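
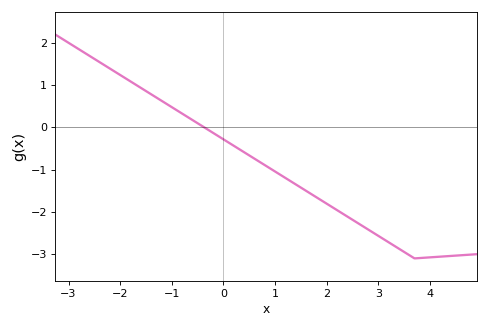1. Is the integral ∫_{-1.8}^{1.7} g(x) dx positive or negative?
negative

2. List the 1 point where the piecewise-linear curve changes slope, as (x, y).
(3.7, -3.1)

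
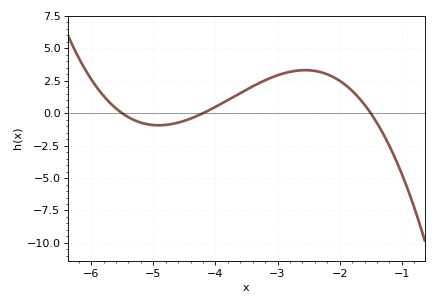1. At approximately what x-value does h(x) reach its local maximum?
-2.56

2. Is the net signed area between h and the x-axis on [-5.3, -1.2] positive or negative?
positive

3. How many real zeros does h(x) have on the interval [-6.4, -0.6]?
3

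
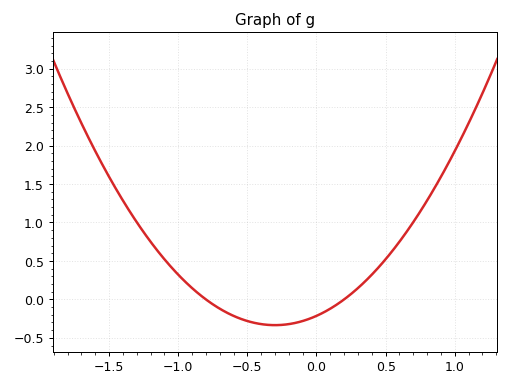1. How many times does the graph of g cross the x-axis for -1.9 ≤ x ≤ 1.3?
2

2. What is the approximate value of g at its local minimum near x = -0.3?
-0.35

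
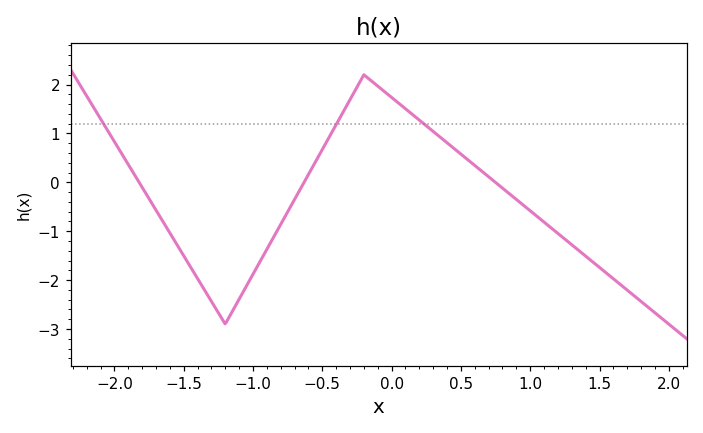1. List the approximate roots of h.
-1.82, -0.631, 0.749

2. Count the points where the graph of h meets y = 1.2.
3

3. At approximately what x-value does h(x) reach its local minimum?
-1.2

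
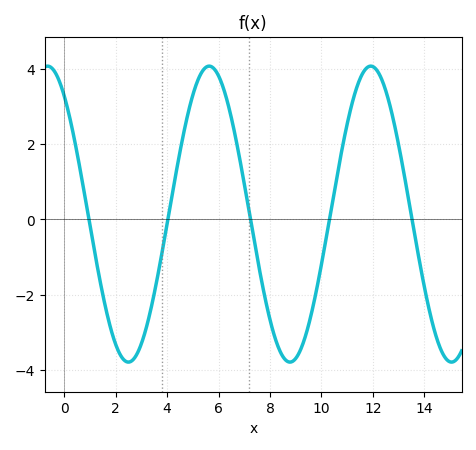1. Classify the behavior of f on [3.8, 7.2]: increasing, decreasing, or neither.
neither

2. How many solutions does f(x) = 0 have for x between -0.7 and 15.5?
5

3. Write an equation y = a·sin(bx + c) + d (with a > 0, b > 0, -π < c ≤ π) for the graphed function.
y = 3.93sin(1x + 2.22) + 0.14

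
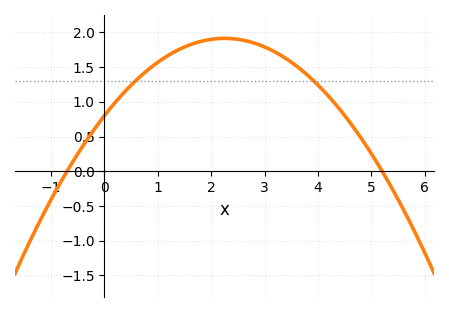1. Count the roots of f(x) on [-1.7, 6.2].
2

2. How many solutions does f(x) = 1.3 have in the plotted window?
2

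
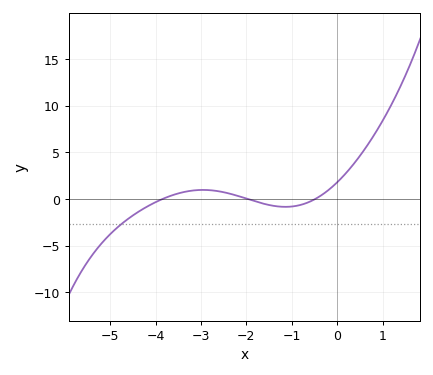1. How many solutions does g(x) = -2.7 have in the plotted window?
1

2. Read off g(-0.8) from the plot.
-0.5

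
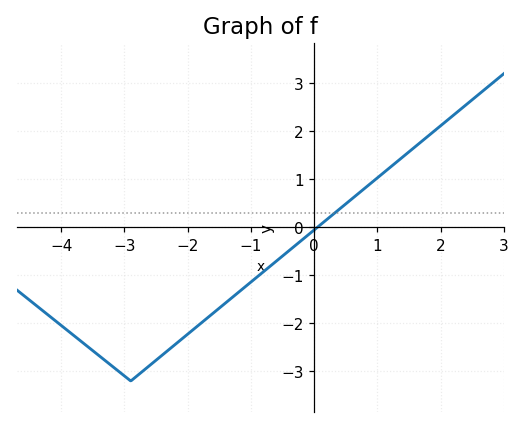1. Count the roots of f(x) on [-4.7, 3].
1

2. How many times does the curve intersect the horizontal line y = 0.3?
1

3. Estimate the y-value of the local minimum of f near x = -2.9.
-3.2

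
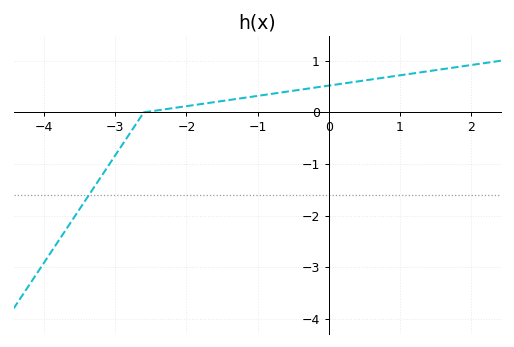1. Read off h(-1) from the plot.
0.318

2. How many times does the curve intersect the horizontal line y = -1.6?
1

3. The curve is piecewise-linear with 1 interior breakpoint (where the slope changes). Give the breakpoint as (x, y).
(-2.6, 0)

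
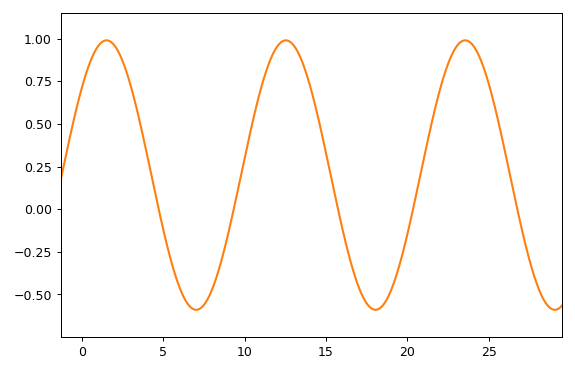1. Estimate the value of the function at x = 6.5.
-0.56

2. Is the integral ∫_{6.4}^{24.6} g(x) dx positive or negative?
positive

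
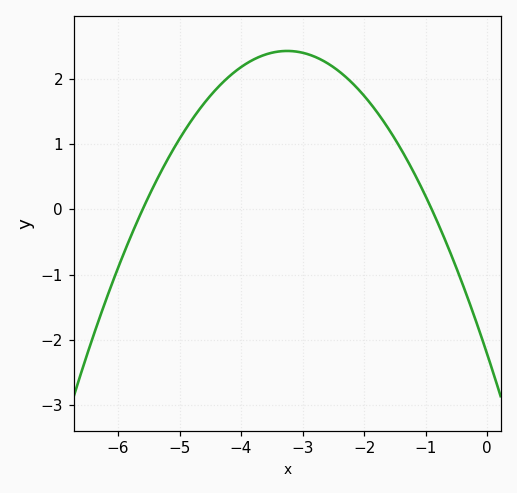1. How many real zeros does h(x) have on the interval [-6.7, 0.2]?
2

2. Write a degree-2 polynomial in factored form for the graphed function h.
y = -0.44(x + 5.6)(x + 0.9)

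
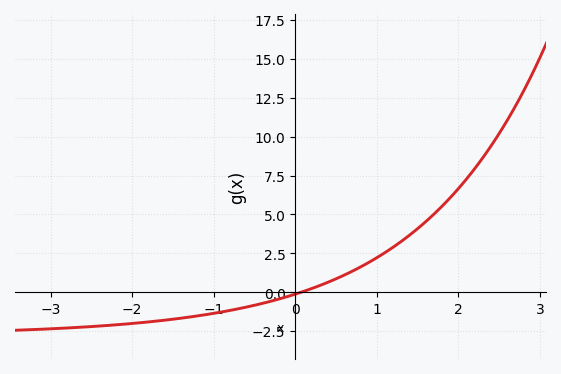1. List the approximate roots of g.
0.1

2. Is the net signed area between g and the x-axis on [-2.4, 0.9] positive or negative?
negative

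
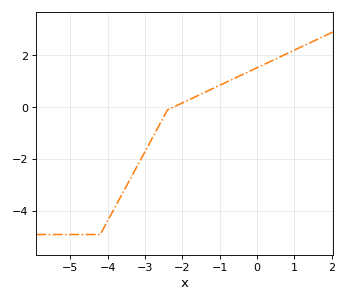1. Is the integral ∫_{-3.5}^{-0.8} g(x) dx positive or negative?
negative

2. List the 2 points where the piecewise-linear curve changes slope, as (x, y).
(-4.2, -4.9); (-2.4, -0.1)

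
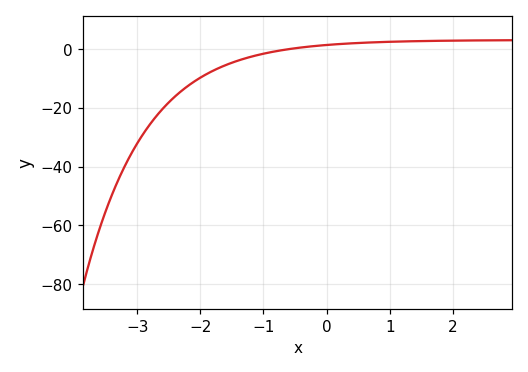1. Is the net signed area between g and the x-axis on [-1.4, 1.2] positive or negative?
positive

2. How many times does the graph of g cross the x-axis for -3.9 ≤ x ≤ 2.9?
1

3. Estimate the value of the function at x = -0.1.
2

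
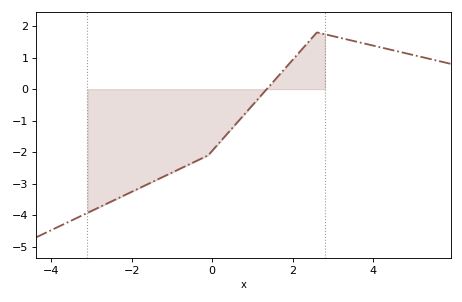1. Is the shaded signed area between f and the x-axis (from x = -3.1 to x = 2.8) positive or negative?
negative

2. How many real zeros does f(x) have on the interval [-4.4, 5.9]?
1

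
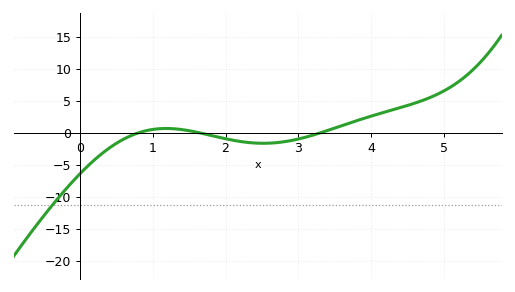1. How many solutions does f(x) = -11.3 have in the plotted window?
1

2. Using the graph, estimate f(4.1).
3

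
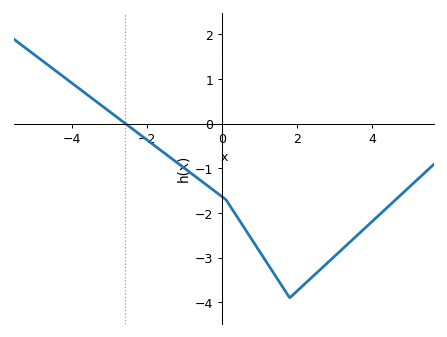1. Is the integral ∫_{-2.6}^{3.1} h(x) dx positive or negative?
negative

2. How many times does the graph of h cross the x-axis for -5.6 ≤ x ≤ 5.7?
1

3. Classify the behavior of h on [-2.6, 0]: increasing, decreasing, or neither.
decreasing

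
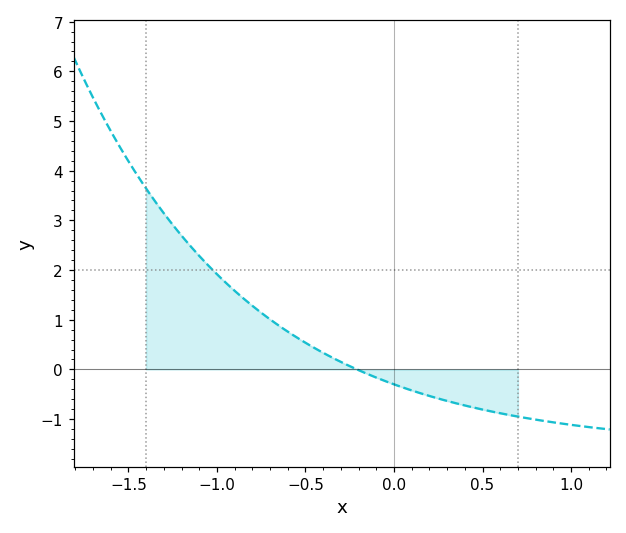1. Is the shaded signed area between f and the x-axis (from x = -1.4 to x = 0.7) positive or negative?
positive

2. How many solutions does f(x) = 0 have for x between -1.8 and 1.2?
1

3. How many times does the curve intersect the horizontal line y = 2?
1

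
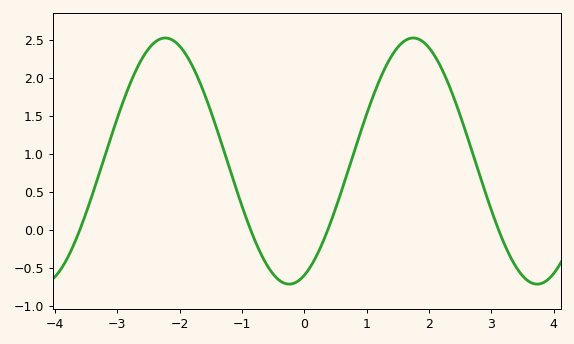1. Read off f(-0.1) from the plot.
-0.67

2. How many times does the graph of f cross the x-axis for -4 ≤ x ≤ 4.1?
4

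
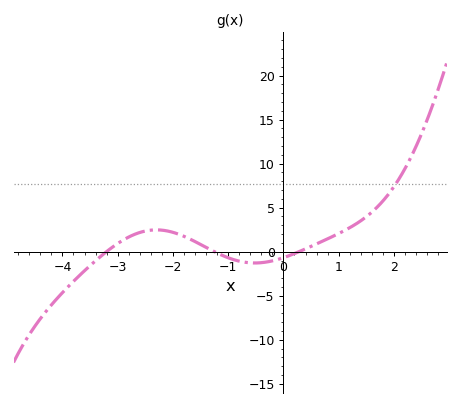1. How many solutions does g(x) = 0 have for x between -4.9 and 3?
3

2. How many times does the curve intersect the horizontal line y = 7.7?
1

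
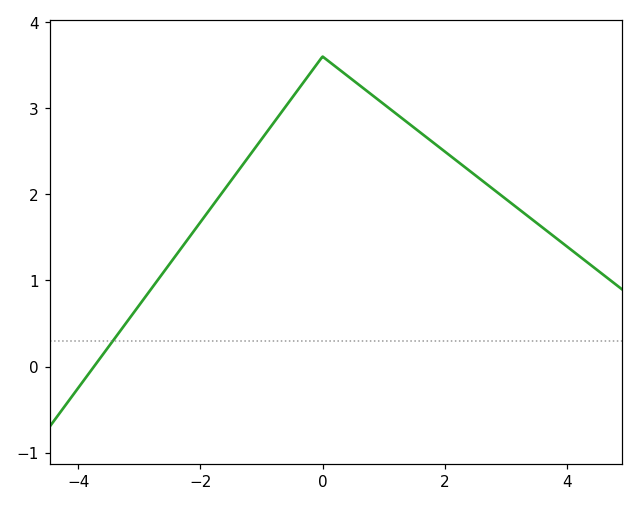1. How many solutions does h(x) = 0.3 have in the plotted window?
1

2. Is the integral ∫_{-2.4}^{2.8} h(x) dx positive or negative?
positive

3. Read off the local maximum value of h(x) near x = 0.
3.6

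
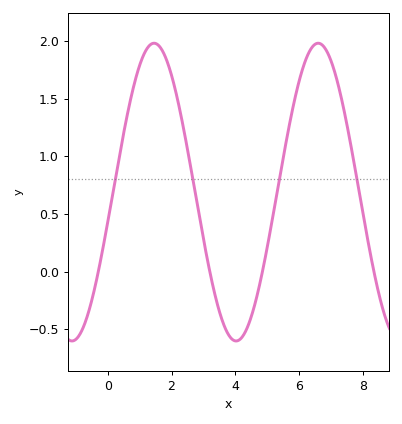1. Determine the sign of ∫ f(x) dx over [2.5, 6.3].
positive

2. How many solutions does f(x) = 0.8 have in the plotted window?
4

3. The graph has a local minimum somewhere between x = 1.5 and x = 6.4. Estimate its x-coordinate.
4.03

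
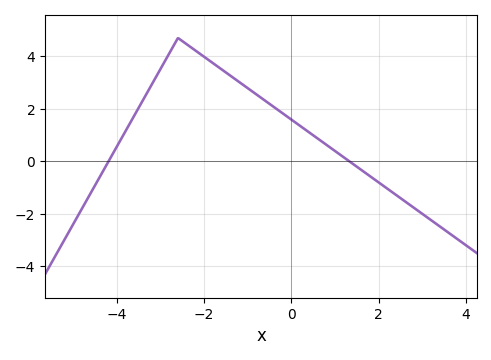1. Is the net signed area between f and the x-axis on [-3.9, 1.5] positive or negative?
positive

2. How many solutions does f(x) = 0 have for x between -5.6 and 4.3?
2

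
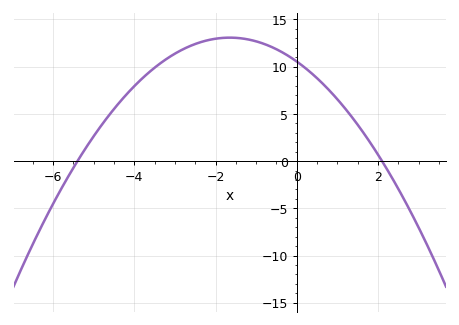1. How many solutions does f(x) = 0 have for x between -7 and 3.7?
2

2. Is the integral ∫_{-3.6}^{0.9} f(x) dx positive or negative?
positive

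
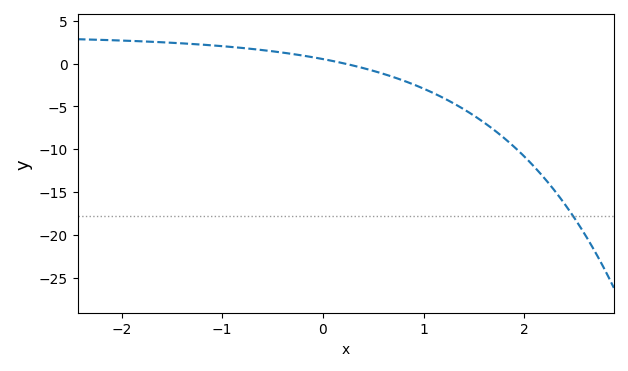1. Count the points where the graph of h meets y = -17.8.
1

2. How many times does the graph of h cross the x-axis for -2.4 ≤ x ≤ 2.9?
1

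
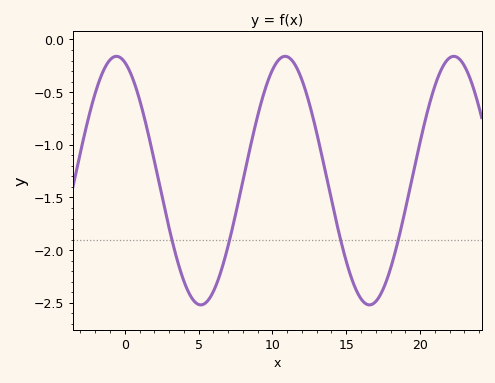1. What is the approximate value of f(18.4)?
-1.97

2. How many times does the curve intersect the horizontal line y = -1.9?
4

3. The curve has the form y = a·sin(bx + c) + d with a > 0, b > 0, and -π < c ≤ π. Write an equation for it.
y = 1.18sin(0.55x + 1.88) - 1.34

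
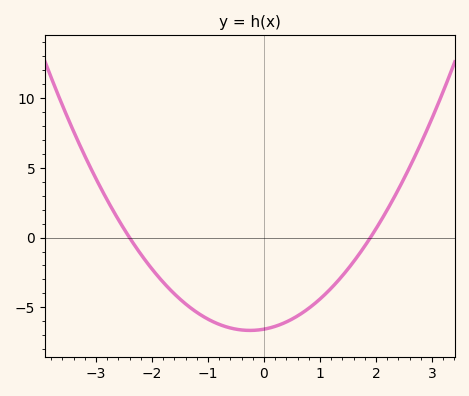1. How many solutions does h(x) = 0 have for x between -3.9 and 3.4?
2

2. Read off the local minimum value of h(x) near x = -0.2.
-6.5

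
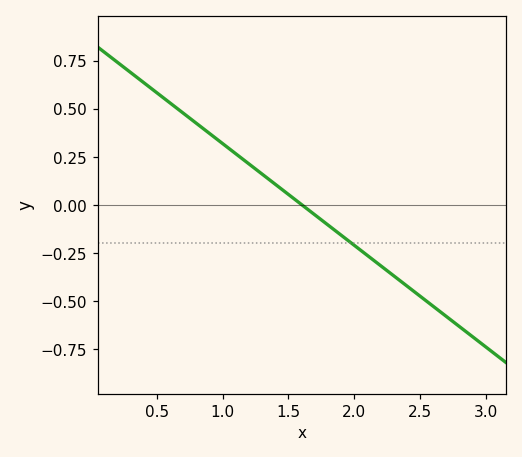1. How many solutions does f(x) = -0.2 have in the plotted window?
1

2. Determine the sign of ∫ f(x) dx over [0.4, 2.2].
positive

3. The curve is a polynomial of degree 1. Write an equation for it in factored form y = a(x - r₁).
y = -0.53(x - 1.6)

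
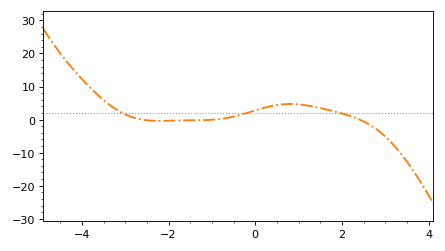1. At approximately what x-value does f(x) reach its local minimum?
-2.2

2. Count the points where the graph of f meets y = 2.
3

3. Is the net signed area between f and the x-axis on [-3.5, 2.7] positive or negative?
positive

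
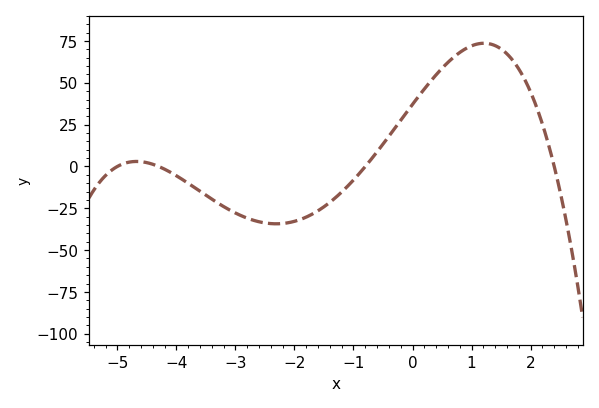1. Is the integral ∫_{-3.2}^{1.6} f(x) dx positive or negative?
positive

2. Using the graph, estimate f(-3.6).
-14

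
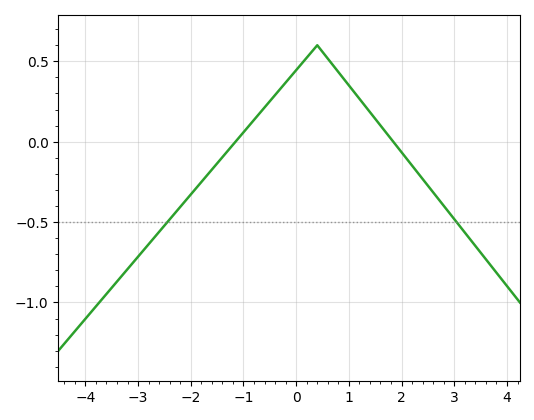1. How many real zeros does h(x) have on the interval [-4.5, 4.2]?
2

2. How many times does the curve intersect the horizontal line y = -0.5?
2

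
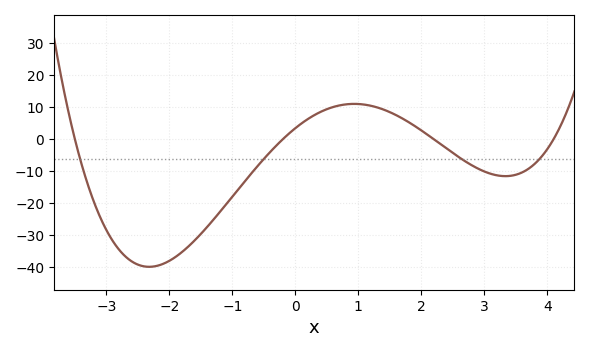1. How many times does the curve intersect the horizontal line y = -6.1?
4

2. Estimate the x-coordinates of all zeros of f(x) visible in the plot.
-3.4, -0.2, 2.2, 4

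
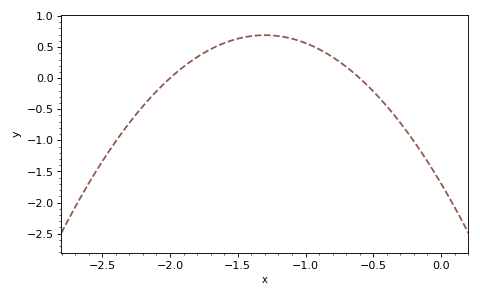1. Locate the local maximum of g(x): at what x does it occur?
-1.3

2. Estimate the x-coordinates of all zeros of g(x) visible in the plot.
-2, -0.6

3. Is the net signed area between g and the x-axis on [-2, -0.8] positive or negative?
positive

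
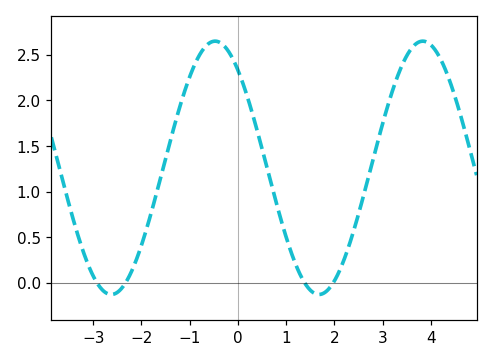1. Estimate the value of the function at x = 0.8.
0.85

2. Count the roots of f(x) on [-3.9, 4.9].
4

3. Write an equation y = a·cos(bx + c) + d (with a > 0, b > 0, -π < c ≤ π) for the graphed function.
y = 1.39cos(1.5x + 0.69) + 1.26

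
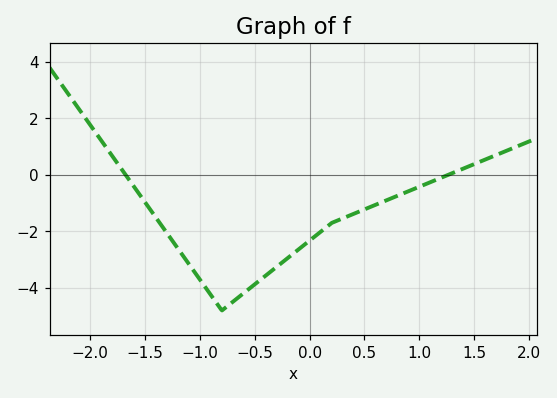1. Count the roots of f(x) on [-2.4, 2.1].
2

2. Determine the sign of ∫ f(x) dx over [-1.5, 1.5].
negative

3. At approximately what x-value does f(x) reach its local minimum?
-0.8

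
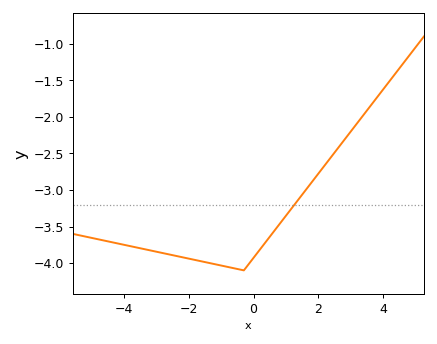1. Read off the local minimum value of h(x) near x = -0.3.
-4.1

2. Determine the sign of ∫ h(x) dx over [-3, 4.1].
negative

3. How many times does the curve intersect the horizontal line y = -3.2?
1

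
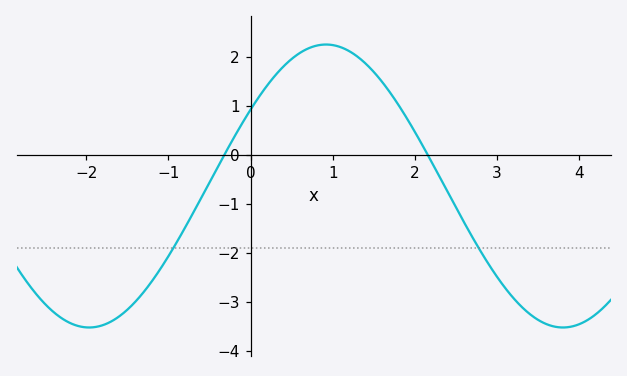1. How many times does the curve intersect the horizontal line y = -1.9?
2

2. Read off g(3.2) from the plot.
-2.93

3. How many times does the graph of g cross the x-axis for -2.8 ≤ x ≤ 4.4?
2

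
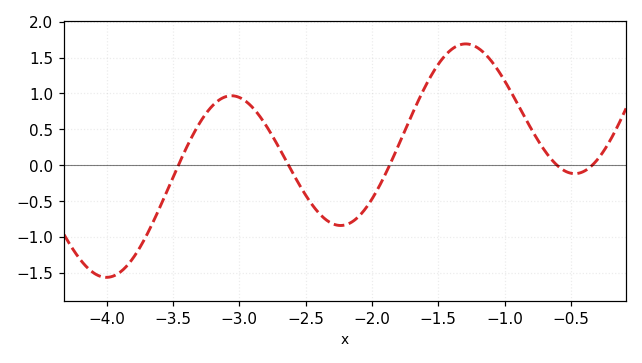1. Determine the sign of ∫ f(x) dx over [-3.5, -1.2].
positive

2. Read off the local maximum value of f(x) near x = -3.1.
0.95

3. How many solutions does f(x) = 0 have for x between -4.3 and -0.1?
5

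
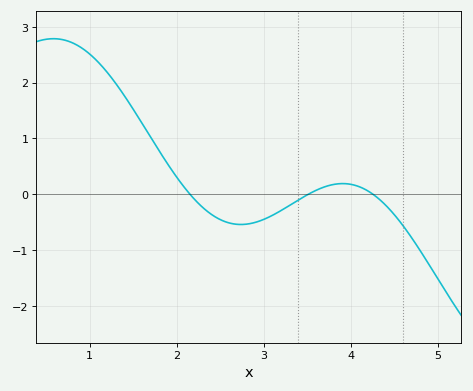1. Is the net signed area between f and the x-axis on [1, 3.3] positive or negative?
positive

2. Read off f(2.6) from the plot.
-0.511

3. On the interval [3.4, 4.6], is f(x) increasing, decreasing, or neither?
neither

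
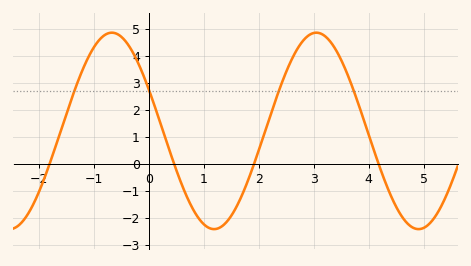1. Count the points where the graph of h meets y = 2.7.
4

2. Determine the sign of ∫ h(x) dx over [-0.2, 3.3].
positive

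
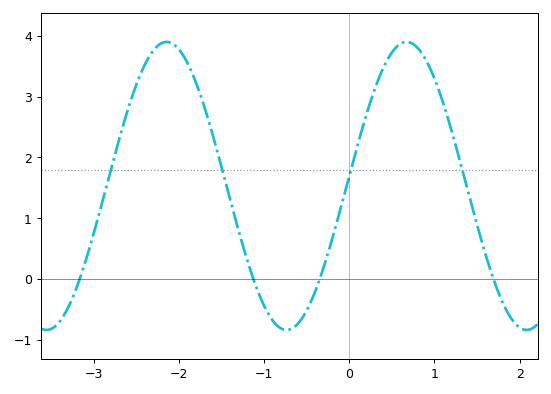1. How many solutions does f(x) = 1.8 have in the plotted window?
4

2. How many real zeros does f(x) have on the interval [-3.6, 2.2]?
4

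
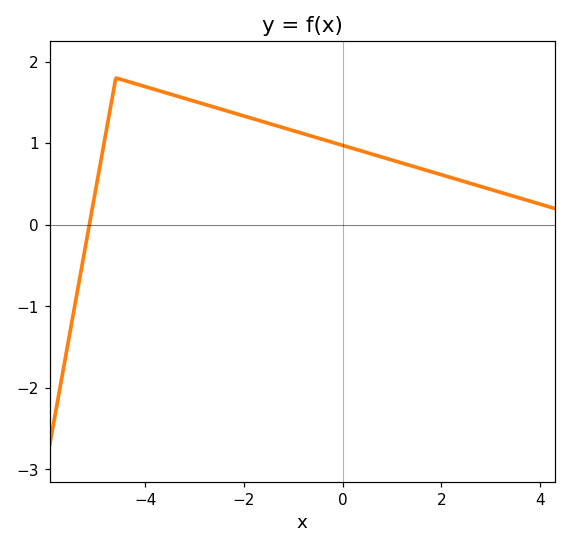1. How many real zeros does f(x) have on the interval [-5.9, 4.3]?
1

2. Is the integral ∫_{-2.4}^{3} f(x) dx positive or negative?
positive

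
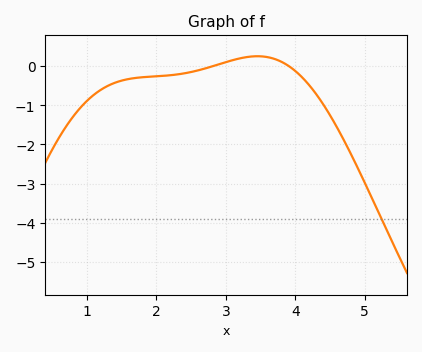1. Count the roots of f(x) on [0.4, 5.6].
2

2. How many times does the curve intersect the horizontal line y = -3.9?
1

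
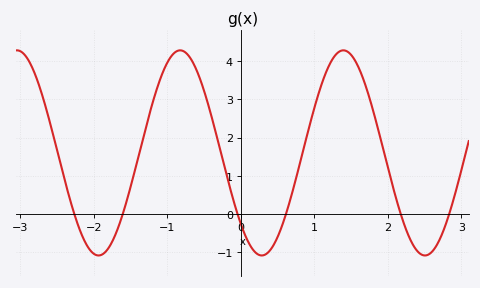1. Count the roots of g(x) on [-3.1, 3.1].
6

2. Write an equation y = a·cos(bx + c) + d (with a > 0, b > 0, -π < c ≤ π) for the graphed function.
y = 2.68cos(2.83x + 2.33) + 1.6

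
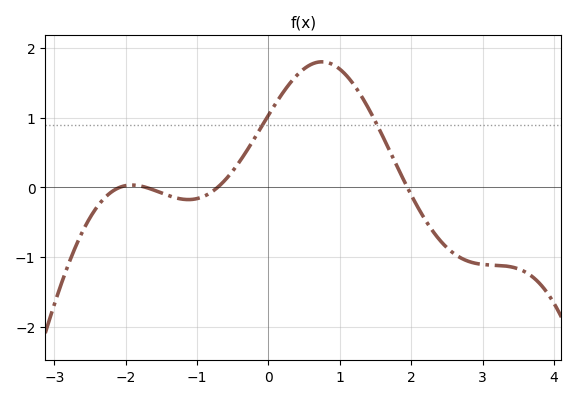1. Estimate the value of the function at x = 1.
1.7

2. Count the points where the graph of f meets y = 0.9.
2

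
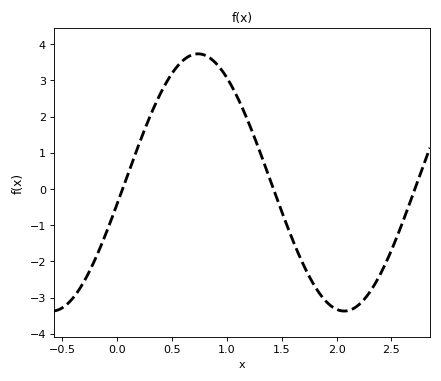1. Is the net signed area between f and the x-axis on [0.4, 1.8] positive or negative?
positive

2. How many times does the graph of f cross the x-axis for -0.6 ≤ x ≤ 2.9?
3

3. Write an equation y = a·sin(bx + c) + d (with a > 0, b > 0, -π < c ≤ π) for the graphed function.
y = 3.55sin(2.36x - 0.172) + 0.18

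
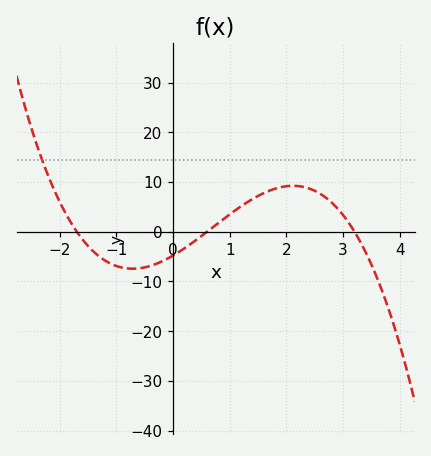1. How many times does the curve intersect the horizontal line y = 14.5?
1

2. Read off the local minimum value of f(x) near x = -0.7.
-7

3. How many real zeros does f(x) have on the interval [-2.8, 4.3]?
3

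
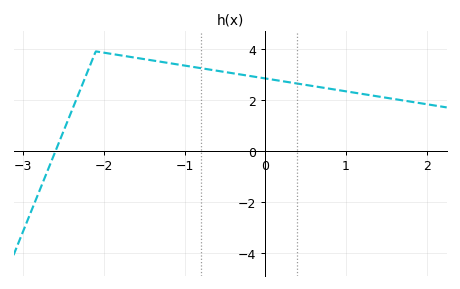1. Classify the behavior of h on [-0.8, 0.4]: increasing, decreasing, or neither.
decreasing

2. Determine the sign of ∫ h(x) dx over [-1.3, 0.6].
positive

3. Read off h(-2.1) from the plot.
3.9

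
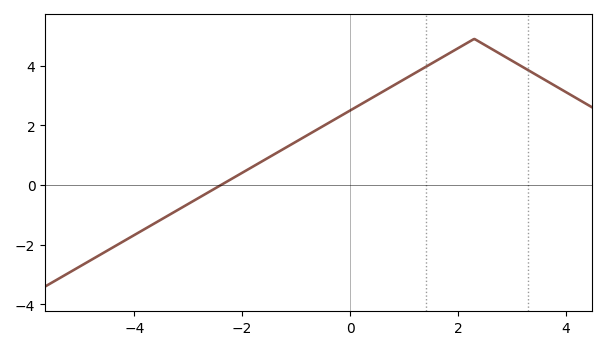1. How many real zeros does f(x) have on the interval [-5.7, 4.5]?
1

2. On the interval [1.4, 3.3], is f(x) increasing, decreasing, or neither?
neither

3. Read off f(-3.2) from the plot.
-0.8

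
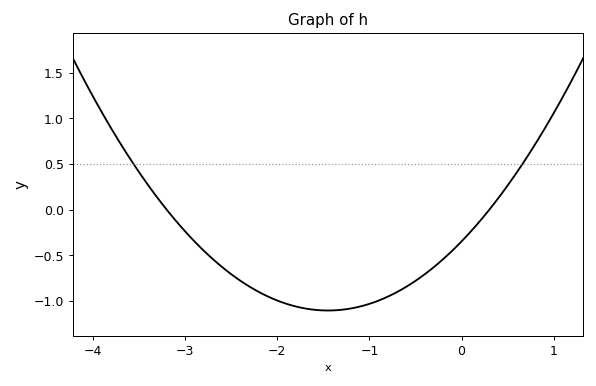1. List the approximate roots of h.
-3.2, 0.3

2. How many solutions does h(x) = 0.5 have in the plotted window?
2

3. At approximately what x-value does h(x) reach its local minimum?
-1.45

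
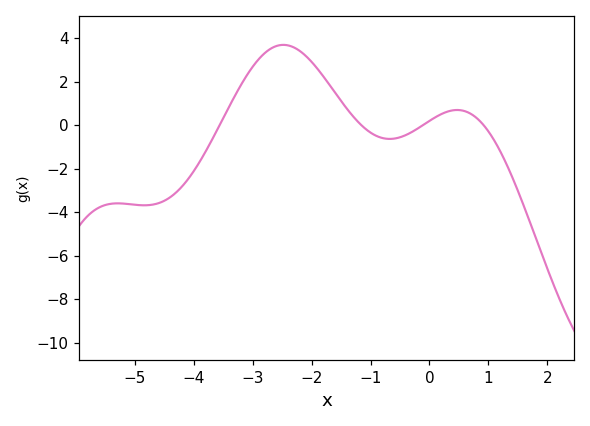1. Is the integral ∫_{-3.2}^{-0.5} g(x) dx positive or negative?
positive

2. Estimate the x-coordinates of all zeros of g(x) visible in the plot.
-3.56, -1.16, -0.11, 0.918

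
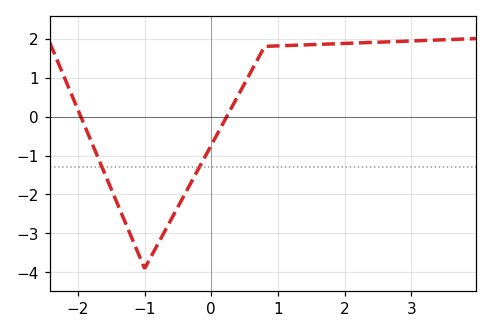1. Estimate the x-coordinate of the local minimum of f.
-1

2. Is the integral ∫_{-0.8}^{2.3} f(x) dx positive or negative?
positive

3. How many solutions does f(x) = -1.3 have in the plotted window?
2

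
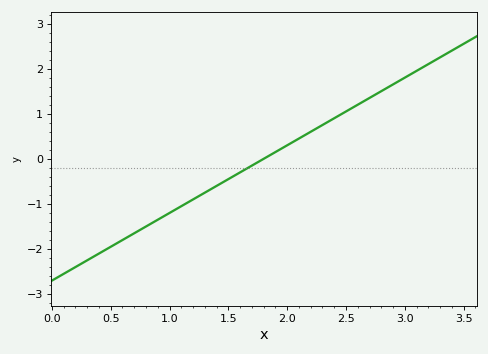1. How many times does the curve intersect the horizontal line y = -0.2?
1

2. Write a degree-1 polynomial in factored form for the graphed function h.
y = 1.5(x - 1.8)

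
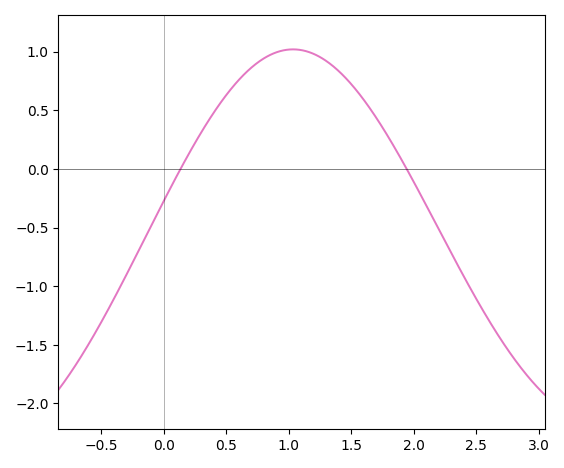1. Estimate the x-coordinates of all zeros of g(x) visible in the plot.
0.1, 1.9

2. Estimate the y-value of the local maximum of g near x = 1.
1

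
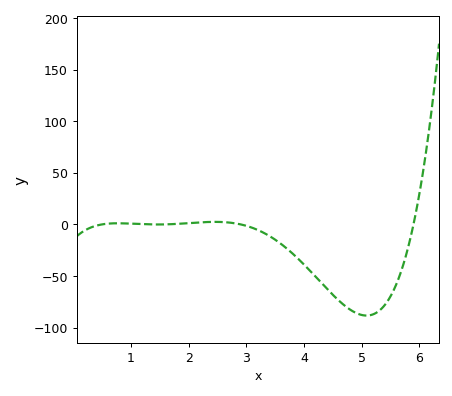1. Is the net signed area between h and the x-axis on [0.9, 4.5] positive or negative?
negative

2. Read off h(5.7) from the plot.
-43.1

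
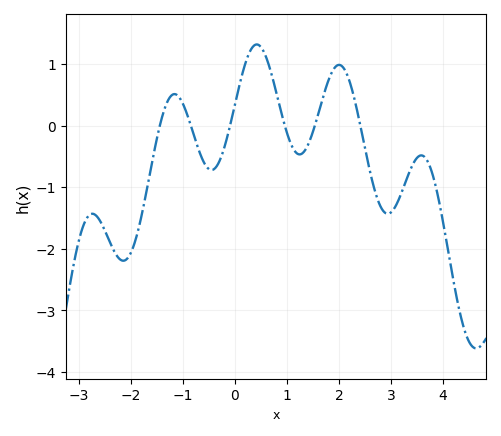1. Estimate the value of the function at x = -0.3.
-0.6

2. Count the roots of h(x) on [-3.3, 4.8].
6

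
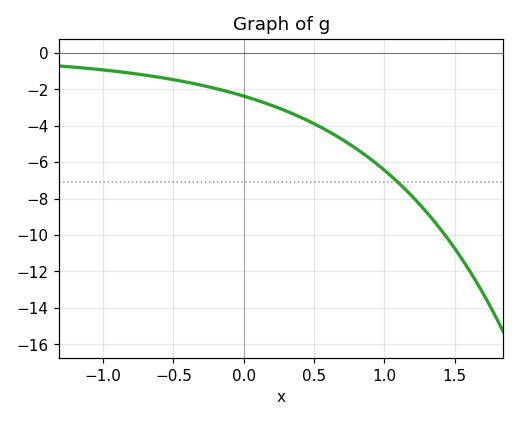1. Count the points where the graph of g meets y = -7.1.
1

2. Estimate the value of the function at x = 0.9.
-5.81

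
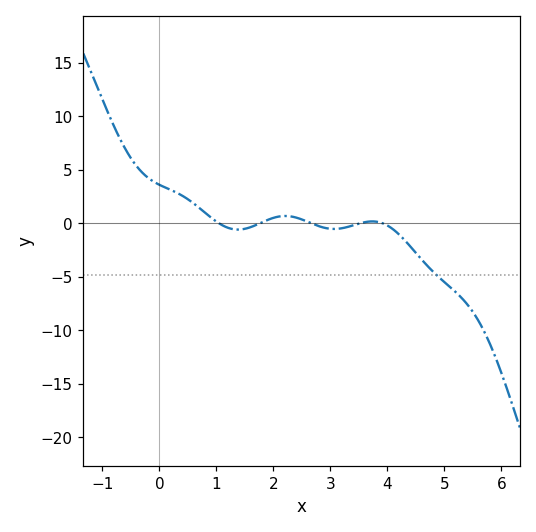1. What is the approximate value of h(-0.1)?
4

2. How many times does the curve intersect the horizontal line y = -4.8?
1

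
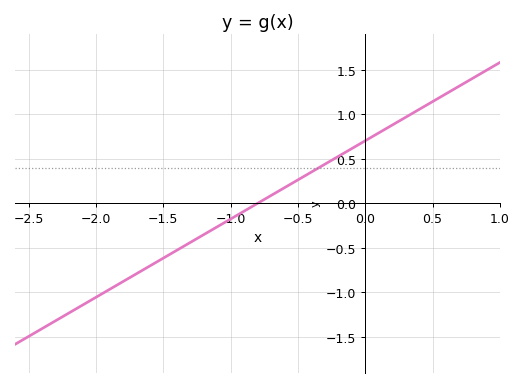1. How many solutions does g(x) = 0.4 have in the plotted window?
1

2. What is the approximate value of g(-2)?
-1.06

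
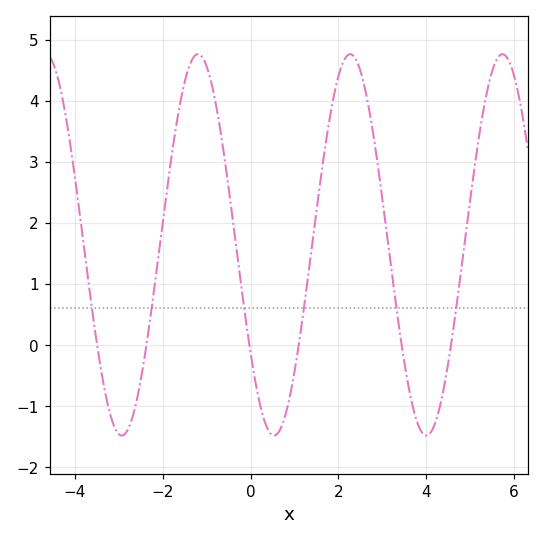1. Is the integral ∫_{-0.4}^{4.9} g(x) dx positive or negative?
positive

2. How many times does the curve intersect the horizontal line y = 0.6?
6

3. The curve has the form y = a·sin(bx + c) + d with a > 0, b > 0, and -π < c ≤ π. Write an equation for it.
y = 3.12sin(1.8x - 2.5) + 1.64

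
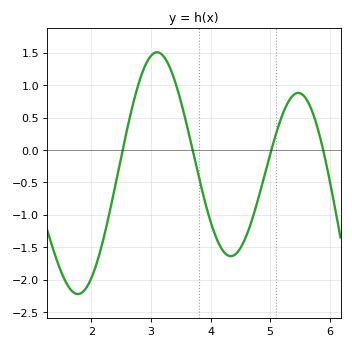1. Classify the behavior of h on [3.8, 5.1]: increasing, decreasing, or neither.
neither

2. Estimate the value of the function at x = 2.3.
-0.986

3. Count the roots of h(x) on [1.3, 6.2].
4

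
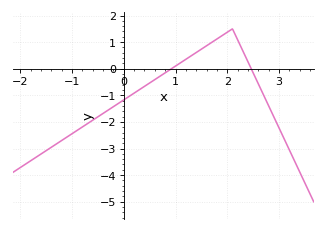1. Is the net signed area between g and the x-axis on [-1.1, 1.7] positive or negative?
negative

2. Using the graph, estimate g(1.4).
0.6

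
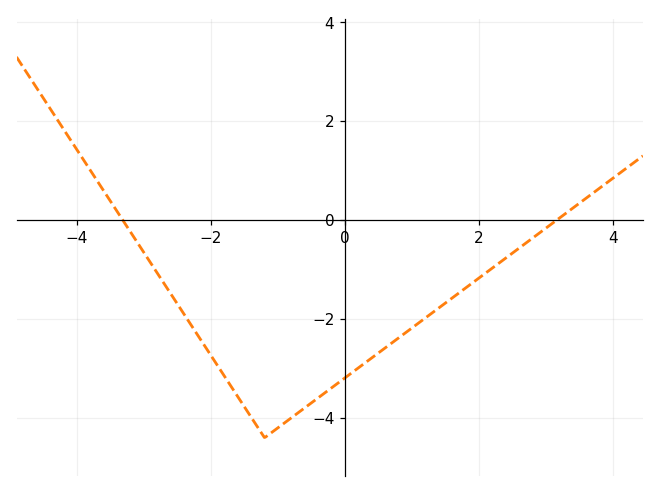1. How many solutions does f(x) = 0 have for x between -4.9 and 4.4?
2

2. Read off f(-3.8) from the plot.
1.01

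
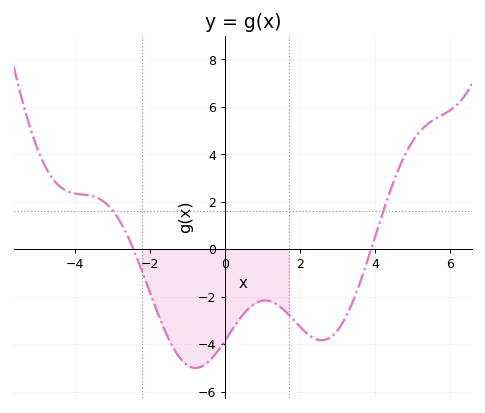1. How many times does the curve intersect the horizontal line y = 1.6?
2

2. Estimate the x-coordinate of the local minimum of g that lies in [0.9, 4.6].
2.6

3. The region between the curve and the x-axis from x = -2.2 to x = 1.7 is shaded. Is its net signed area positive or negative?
negative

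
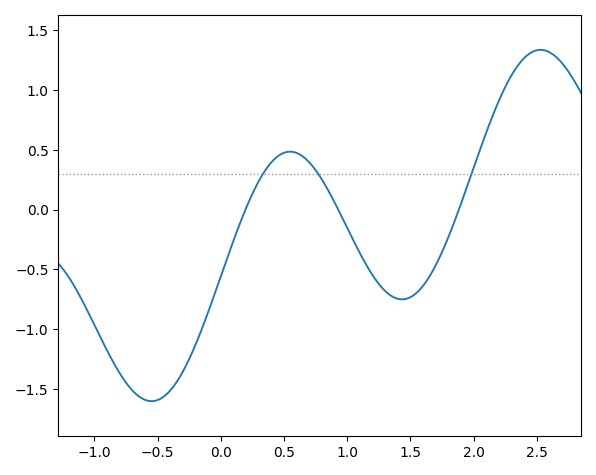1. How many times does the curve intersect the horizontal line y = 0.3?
3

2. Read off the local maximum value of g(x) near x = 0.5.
0.485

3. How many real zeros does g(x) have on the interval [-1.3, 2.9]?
3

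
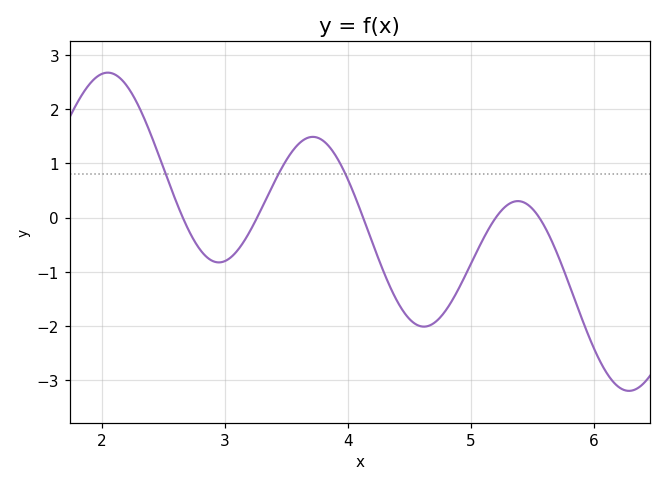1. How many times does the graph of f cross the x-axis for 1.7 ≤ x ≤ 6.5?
5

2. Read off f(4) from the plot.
0.7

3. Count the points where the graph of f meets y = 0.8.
3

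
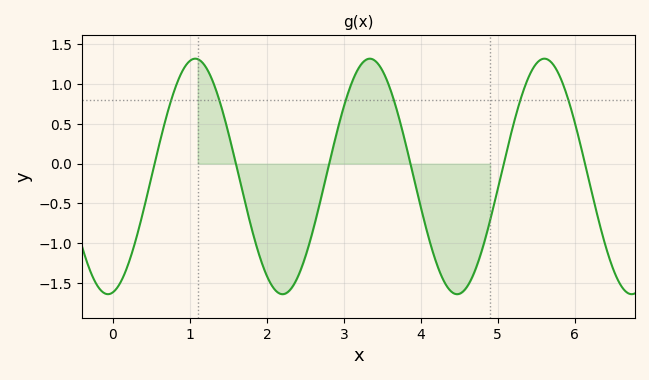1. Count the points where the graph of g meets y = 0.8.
6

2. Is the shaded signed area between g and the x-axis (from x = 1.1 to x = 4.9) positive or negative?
negative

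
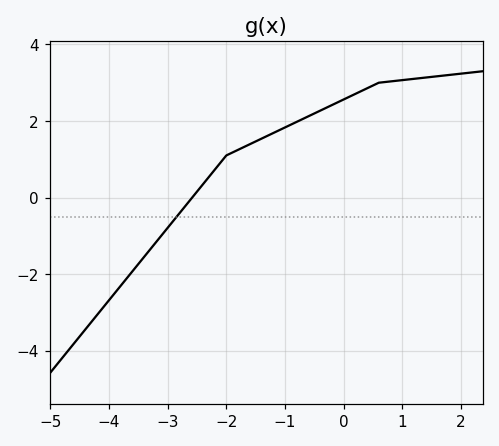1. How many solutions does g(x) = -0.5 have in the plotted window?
1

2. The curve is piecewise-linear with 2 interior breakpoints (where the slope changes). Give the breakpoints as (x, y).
(-2, 1.1); (0.6, 3)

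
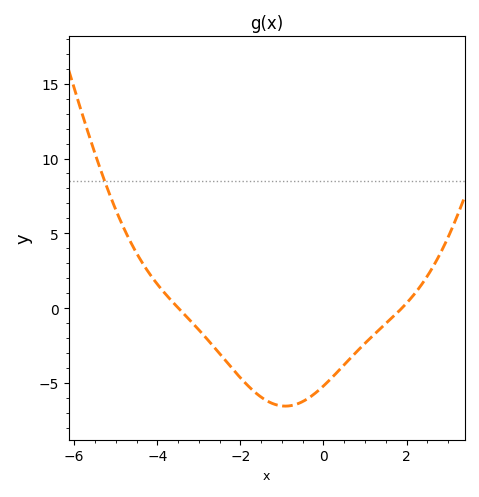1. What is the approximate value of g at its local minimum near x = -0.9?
-6.54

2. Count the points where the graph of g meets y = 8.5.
1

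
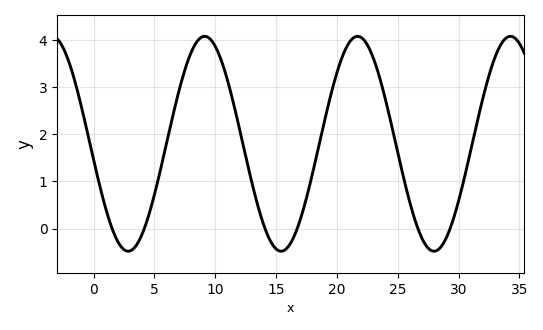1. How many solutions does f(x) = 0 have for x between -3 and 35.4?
6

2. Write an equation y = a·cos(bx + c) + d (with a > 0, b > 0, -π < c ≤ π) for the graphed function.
y = 2.28cos(0.5x + 1.7) + 1.8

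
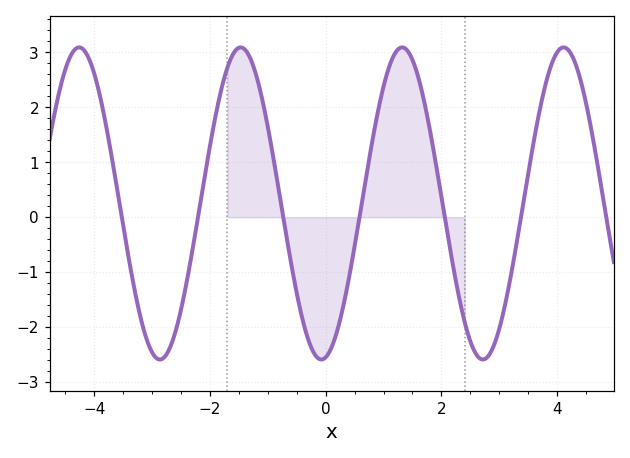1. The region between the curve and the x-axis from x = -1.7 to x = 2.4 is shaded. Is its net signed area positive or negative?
positive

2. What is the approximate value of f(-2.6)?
-2.09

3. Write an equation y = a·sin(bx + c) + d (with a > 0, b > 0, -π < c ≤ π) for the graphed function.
y = 2.84sin(2.25x - 1.4) + 0.25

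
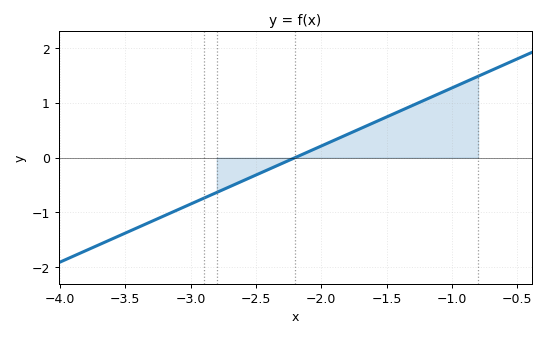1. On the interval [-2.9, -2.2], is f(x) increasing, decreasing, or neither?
increasing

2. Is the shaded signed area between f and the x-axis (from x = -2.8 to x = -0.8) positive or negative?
positive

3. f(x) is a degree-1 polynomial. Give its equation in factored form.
y = 1.06(x + 2.2)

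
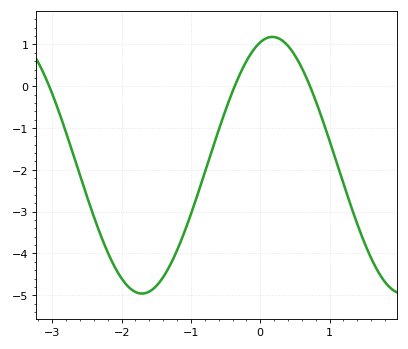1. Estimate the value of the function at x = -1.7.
-5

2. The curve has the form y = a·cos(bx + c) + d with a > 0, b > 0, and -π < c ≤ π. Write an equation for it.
y = 3.07cos(1.7x - 0.29) - 1.89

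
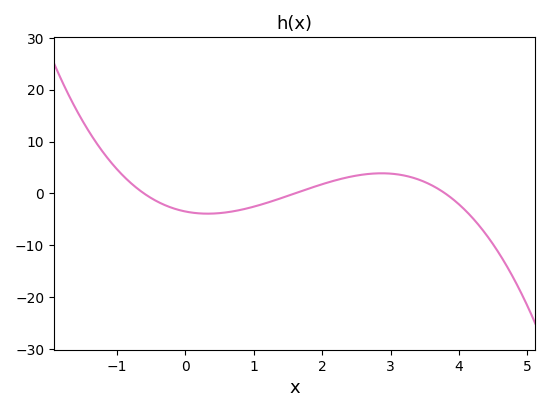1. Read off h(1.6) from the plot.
0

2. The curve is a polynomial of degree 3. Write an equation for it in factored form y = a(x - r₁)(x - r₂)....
y = -0.95(x + 0.6)(x - 1.6)(x - 3.8)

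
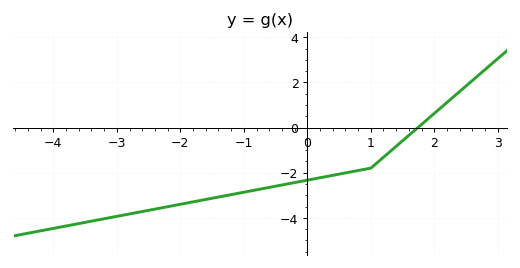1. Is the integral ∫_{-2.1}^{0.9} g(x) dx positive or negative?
negative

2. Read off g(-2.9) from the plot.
-3.8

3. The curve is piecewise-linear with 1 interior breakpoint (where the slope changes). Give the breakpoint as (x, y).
(1, -1.8)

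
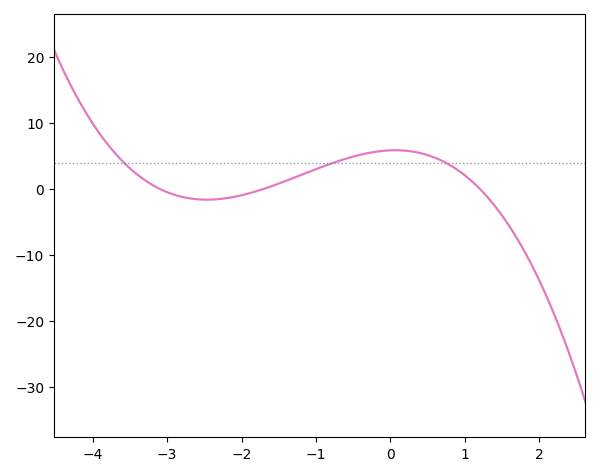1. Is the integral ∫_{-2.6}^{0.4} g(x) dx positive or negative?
positive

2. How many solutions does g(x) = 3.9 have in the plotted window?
3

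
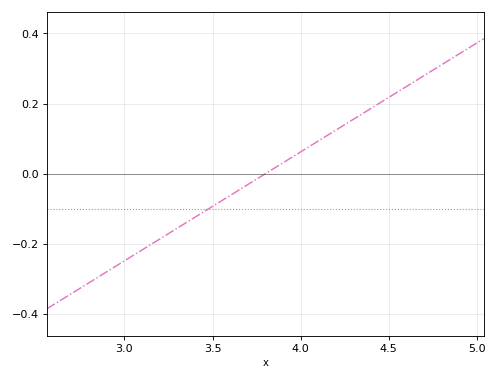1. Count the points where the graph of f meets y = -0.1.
1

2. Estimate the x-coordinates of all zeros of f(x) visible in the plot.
3.8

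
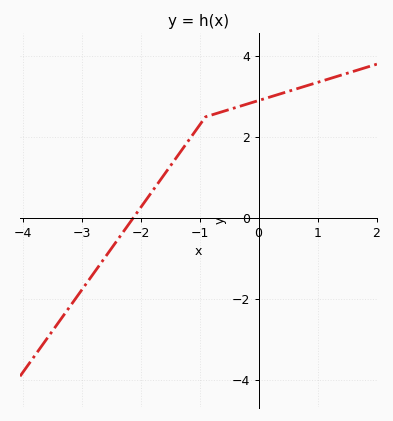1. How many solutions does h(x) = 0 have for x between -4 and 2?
1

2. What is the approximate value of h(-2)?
0.2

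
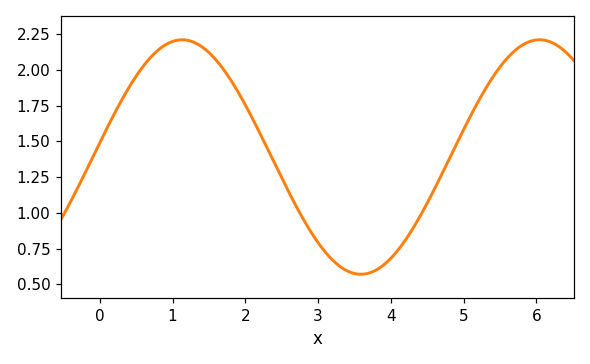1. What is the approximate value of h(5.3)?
1.86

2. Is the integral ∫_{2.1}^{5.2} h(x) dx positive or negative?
positive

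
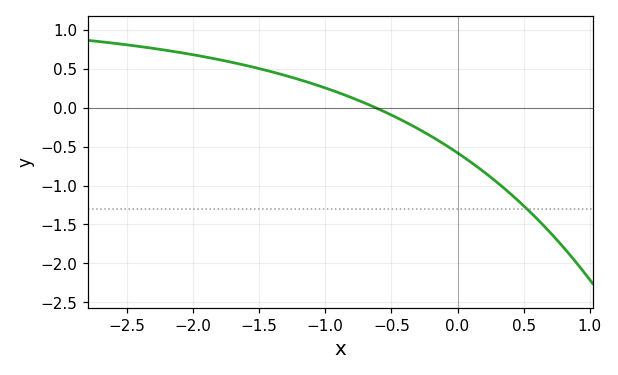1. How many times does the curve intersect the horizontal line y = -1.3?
1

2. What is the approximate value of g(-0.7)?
0.05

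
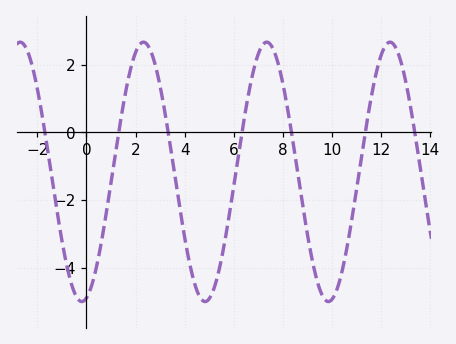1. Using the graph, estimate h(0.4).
-4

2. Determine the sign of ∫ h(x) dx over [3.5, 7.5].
negative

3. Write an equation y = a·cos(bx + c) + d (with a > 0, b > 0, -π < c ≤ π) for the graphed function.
y = 3.83cos(1.25x - 2.9) - 1.17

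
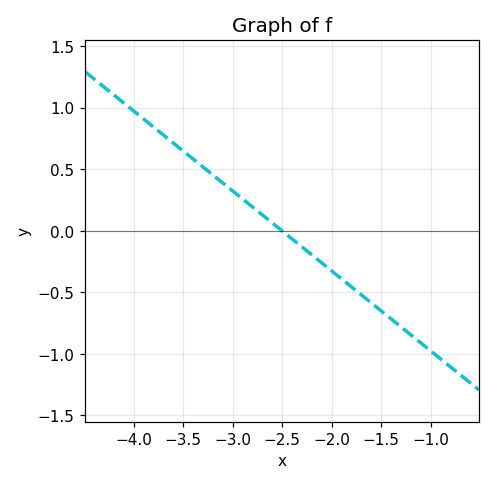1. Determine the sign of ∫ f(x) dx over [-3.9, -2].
positive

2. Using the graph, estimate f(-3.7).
0.8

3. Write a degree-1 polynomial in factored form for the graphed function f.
y = -0.65(x + 2.5)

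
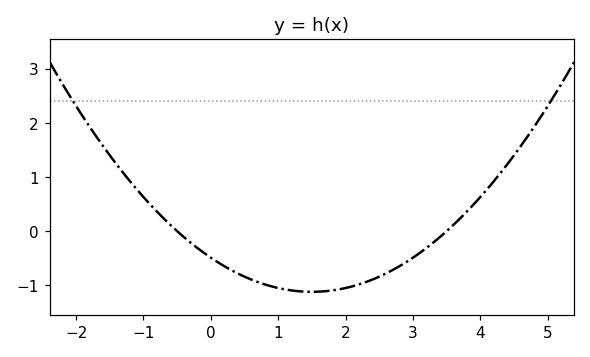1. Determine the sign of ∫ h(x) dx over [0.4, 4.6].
negative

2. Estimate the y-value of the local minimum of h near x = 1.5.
-1.1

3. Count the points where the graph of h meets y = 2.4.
2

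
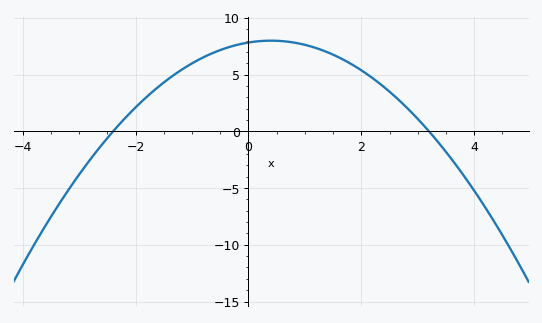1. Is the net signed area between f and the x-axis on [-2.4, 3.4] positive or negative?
positive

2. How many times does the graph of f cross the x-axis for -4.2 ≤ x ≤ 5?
2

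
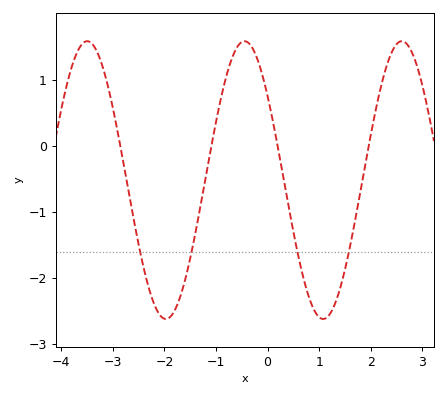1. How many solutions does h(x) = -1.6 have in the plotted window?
4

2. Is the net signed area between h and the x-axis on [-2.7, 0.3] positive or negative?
negative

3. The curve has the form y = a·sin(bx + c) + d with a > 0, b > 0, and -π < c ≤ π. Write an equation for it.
y = 2.1sin(2.1x + 2.5) - 0.52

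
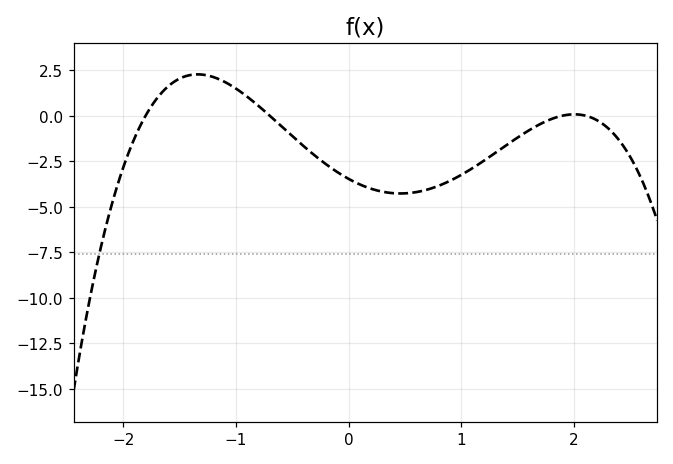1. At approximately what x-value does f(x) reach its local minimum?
0.5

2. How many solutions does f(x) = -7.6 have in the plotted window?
1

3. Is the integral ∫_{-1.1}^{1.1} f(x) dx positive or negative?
negative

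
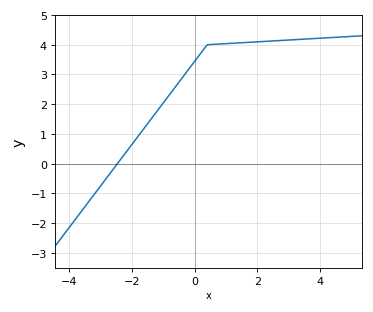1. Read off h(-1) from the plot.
2.04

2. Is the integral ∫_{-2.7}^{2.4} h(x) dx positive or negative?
positive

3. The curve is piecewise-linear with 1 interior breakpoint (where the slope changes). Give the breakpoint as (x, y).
(0.4, 4)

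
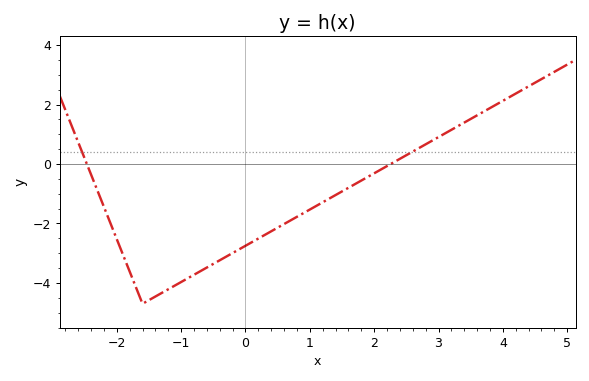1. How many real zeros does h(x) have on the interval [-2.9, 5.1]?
2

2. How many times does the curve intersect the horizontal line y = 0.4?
2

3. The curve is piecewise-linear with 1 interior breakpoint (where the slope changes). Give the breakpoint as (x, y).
(-1.6, -4.7)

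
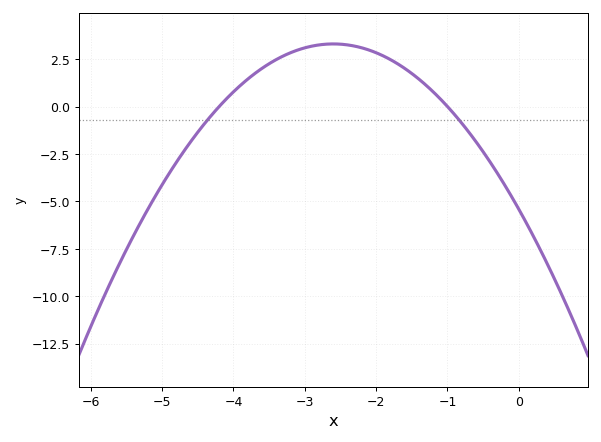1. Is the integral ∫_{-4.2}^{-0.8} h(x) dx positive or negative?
positive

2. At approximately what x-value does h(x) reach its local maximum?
-2.6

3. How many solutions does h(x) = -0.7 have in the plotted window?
2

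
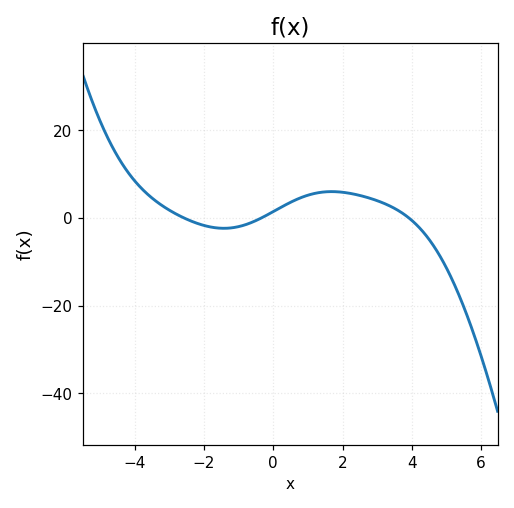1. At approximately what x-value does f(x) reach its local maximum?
1.6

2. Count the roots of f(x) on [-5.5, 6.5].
3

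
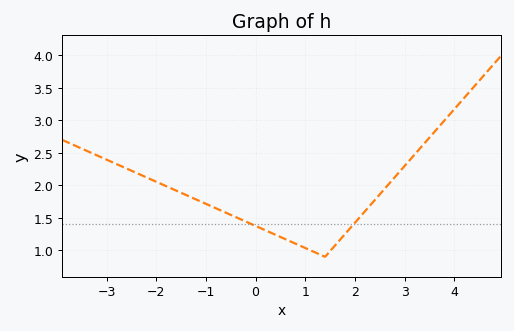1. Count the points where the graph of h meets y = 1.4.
2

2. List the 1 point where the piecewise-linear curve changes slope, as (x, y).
(1.4, 0.9)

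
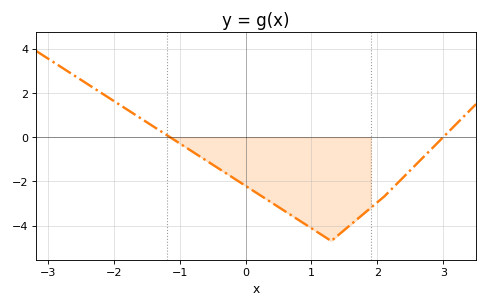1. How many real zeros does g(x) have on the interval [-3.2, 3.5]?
2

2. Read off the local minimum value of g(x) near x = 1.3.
-4.6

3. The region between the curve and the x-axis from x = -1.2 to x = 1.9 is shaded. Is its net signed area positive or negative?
negative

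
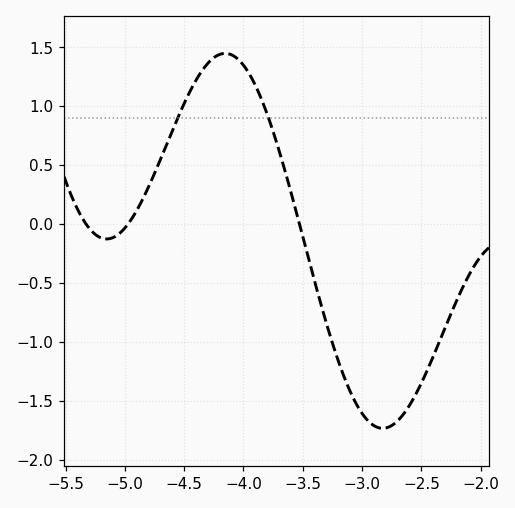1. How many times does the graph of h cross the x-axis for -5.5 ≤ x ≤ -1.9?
3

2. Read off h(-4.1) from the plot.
1.43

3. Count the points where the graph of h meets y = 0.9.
2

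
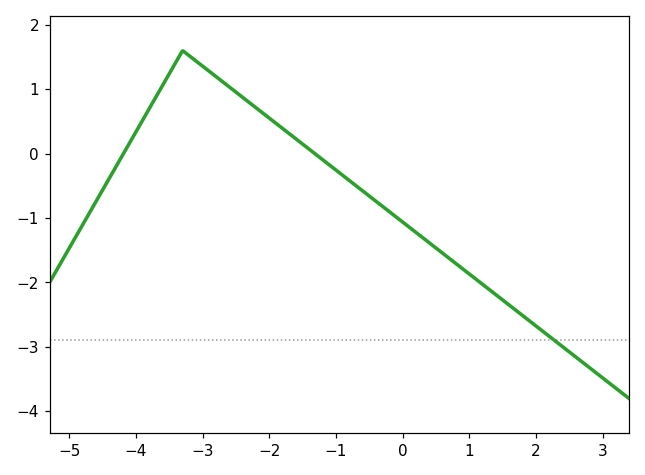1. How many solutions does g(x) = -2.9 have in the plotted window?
1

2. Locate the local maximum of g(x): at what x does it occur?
-3.4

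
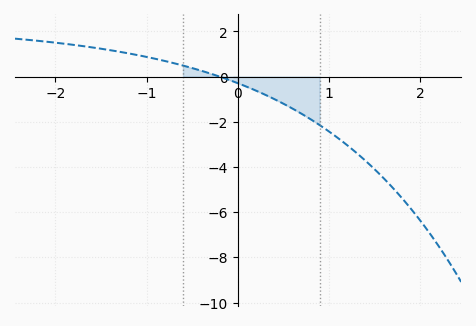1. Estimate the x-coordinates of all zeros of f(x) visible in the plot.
-0.2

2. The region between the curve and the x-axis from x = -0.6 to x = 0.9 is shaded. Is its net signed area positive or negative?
negative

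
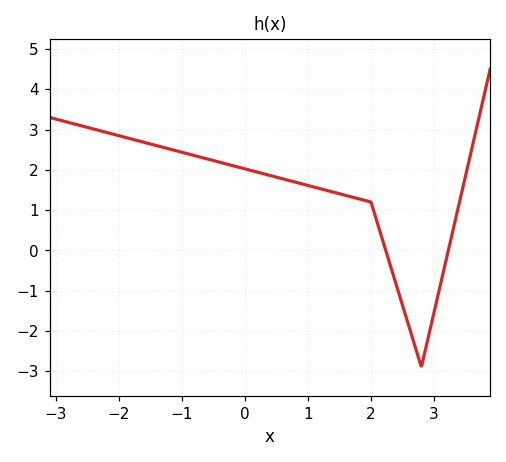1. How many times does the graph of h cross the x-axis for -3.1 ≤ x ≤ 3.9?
2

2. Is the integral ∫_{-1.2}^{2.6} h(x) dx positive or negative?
positive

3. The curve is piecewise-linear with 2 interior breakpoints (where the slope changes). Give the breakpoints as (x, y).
(2, 1.2); (2.8, -2.9)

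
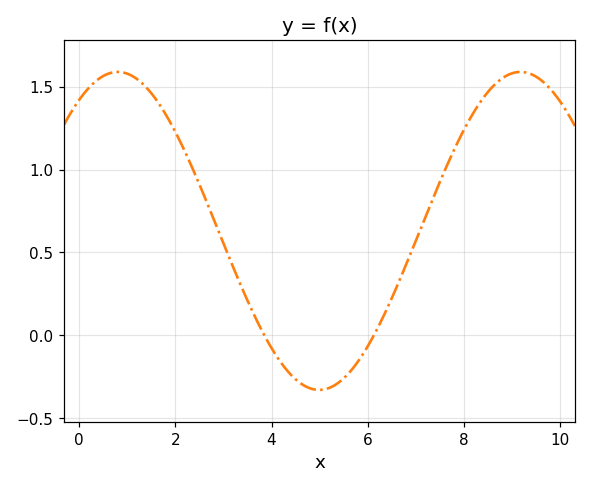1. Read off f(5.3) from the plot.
-0.304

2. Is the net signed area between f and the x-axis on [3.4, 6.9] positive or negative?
negative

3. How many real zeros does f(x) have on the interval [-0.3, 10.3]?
2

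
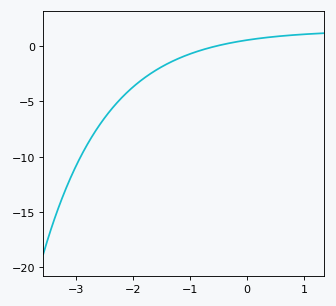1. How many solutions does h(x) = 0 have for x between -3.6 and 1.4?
1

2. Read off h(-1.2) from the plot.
-1.11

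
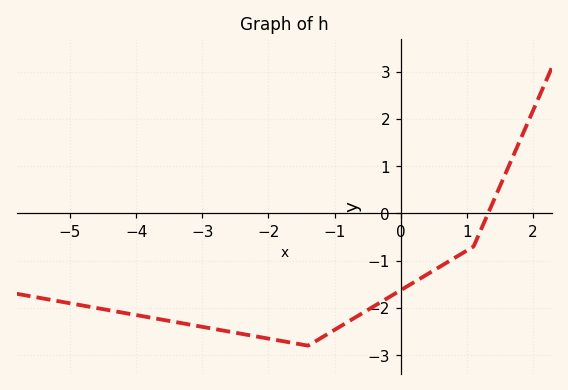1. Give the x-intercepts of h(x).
1.32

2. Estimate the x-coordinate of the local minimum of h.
-1.4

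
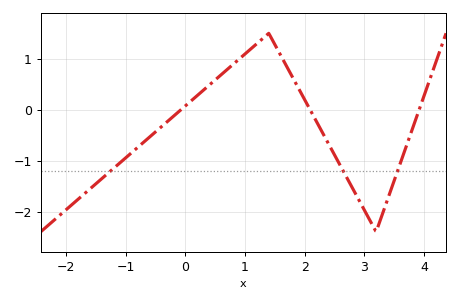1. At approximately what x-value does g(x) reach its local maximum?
1.4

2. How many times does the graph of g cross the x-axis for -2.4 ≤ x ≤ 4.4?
3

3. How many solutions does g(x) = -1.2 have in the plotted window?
3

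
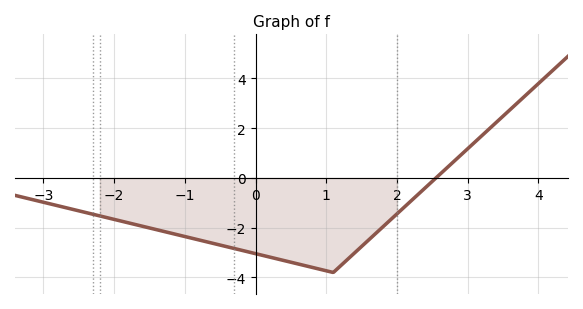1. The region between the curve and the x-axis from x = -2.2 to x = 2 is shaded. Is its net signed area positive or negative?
negative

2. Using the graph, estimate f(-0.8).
-2.49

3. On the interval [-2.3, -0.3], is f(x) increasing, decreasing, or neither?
decreasing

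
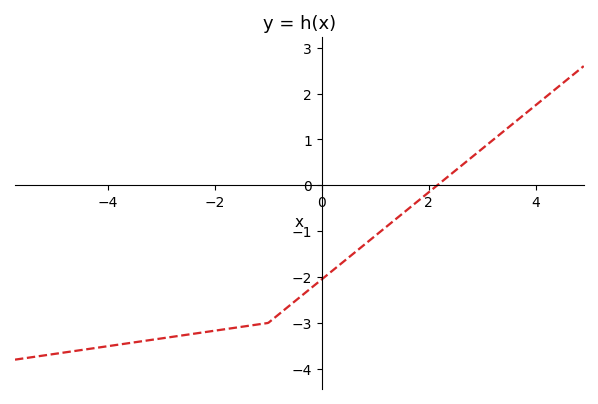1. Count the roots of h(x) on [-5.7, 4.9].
1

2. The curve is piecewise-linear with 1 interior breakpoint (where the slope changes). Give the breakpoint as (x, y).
(-1, -3)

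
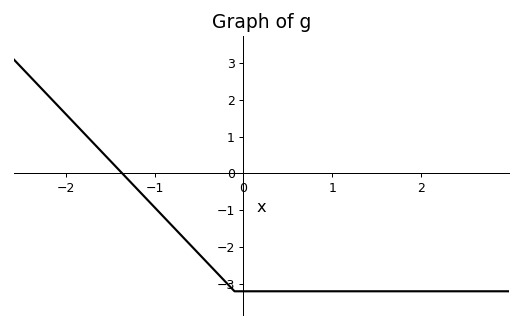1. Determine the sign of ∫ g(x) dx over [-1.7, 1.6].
negative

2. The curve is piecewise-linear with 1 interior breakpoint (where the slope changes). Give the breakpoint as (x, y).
(-0.1, -3.2)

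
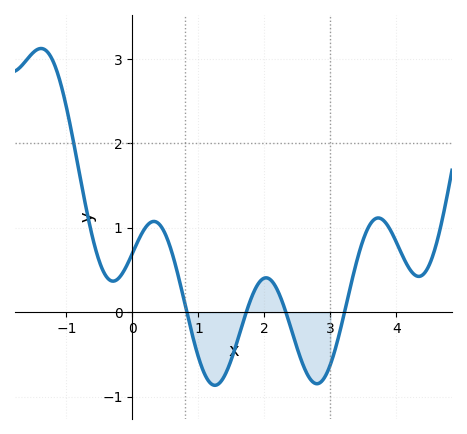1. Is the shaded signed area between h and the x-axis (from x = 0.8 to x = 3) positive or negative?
negative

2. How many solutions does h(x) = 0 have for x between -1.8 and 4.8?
4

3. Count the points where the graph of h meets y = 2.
1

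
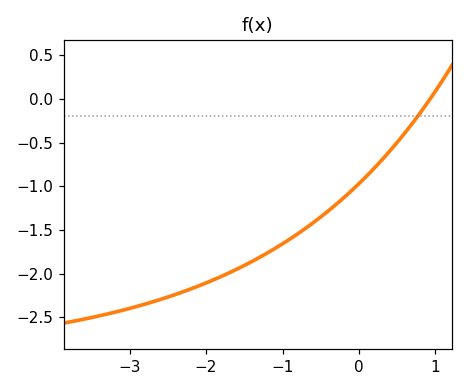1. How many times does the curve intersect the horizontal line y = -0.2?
1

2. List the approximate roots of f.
0.9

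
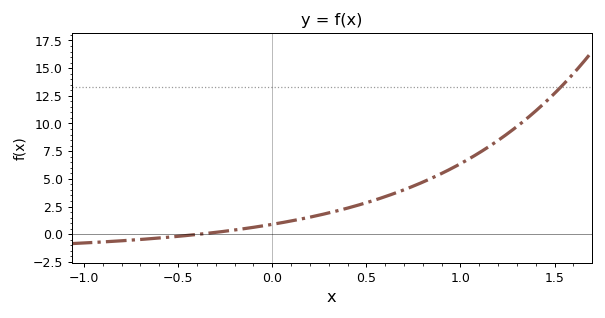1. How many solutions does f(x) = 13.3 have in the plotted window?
1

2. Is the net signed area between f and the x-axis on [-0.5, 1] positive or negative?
positive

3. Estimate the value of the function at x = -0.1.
0.6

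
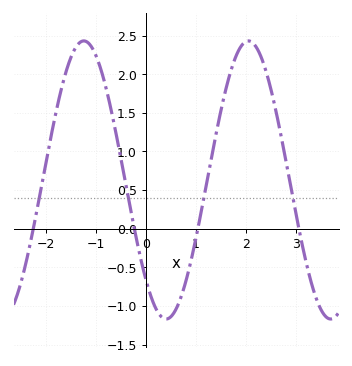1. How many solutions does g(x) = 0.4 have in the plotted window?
4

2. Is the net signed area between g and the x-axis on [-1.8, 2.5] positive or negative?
positive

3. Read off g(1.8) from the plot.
2.2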